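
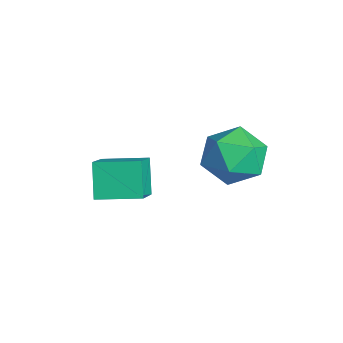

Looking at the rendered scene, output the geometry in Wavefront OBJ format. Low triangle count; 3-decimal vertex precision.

v 3.281 3.956 -0.282
v 3.902 4.06 -0.841
v 4.098 3.18 0.481
v 4.719 3.284 -0.078
v 4.463 3.933 0.393
v 3.958 4.413 -0.079
v 4.042 2.827 -0.281
v 3.537 3.307 -0.753
v 4.372 3.362 -0.84
v 4.632 4.046 -0.424
v 3.368 3.194 0.064
v 3.628 3.878 0.48
v 1.655 1.148 -1.65
v 2.455 0.745 -1.011
v 2.072 2.2 -1.508
v 2.872 1.796 -0.869
v 2.248 1.024 -2.471
v 3.048 0.62 -1.832
v 2.665 2.075 -2.329
v 3.465 1.672 -1.69
f 1 12 6
f 1 6 2
f 1 2 8
f 1 8 11
f 1 11 12
f 2 6 10
f 6 12 5
f 12 11 3
f 11 8 7
f 8 2 9
f 4 10 5
f 4 5 3
f 4 3 7
f 4 7 9
f 4 9 10
f 5 10 6
f 3 5 12
f 7 3 11
f 9 7 8
f 10 9 2
f 14 16 13
f 17 14 13
f 13 16 15
f 15 17 13
f 14 20 16
f 18 14 17
f 18 20 14
f 16 20 15
f 19 17 15
f 15 20 19
f 19 18 17
f 20 18 19



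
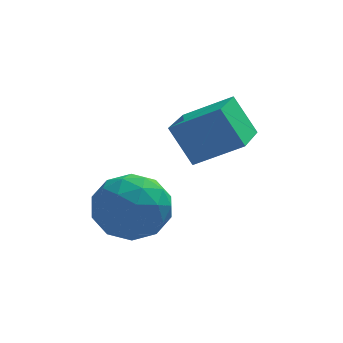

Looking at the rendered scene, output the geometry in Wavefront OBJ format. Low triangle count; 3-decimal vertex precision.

v -1.361 0.533 -3.333
v -0.964 0.878 -2.897
v -0.536 -0.178 -3.523
v -0.139 0.167 -3.087
v -0.674 -0.188 -2.854
v -1.184 0.251 -2.737
v -0.316 0.449 -3.683
v -0.826 0.888 -3.566
v -0.318 0.826 -3.113
v -0.54 0.432 -2.6
v -0.96 0.268 -3.82
v -1.182 -0.126 -3.307
v -1.235 0.768 -3.098
v -0.265 -0.068 -3.322
v -0.579 -0.277 -3.185
v -0.346 -0.074 -2.928
v -1.365 0.399 -3.004
v -1.131 0.602 -2.748
v -0.961 -0.025 -2.723
v -0.369 0.098 -3.672
v -0.135 0.301 -3.416
v -1.154 0.774 -3.492
v -0.921 0.977 -3.235
v -0.539 0.725 -3.697
v -0.622 0.94 -2.969
v -0.137 0.522 -3.08
v -0.241 0.688 -3.431
v -0.541 0.946 -3.362
v -0.752 0.708 -2.668
v -0.267 0.291 -2.779
v -0.582 0.082 -2.642
v -0.882 0.34 -2.574
v -0.372 0.678 -2.795
v -1.233 0.409 -3.641
v -0.748 -0.008 -3.752
v -0.618 0.36 -3.846
v -0.918 0.618 -3.778
v -1.363 0.178 -3.34
v -0.878 -0.24 -3.451
v -0.959 -0.246 -3.058
v -1.259 0.012 -2.989
v -1.128 0.022 -3.625
v -0.176 0.916 -1.763
v 0.628 0.797 -1.291
v 0.074 1.876 -1.948
v 0.879 1.758 -1.476
v 0.201 0.682 -2.464
v 1.006 0.564 -1.992
v 0.452 1.643 -2.649
v 1.256 1.524 -2.177
f 1 38 17
f 38 12 41
f 17 41 6
f 38 41 17
f 1 17 13
f 17 6 18
f 13 18 2
f 17 18 13
f 1 13 22
f 13 2 23
f 22 23 8
f 13 23 22
f 1 22 34
f 22 8 37
f 34 37 11
f 22 37 34
f 1 34 38
f 34 11 42
f 38 42 12
f 34 42 38
f 2 18 29
f 18 6 32
f 29 32 10
f 18 32 29
f 6 41 19
f 41 12 40
f 19 40 5
f 41 40 19
f 12 42 39
f 42 11 35
f 39 35 3
f 42 35 39
f 11 37 36
f 37 8 24
f 36 24 7
f 37 24 36
f 8 23 28
f 23 2 25
f 28 25 9
f 23 25 28
f 4 30 16
f 30 10 31
f 16 31 5
f 30 31 16
f 4 16 14
f 16 5 15
f 14 15 3
f 16 15 14
f 4 14 21
f 14 3 20
f 21 20 7
f 14 20 21
f 4 21 26
f 21 7 27
f 26 27 9
f 21 27 26
f 4 26 30
f 26 9 33
f 30 33 10
f 26 33 30
f 5 31 19
f 31 10 32
f 19 32 6
f 31 32 19
f 3 15 39
f 15 5 40
f 39 40 12
f 15 40 39
f 7 20 36
f 20 3 35
f 36 35 11
f 20 35 36
f 9 27 28
f 27 7 24
f 28 24 8
f 27 24 28
f 10 33 29
f 33 9 25
f 29 25 2
f 33 25 29
f 44 46 43
f 47 44 43
f 43 46 45
f 45 47 43
f 44 50 46
f 48 44 47
f 48 50 44
f 46 50 45
f 49 47 45
f 45 50 49
f 49 48 47
f 50 48 49



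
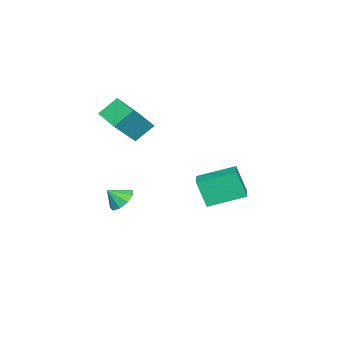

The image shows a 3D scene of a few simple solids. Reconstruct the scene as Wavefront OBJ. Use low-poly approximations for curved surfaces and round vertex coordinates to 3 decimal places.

v -2.193 2.114 -1.859
v -2.311 1.48 -0.286
v -3.045 3.956 -1.181
v -3.163 3.322 0.392
v -0.757 2.658 -1.532
v -0.875 2.024 0.041
v -1.609 4.5 -0.854
v -1.727 3.866 0.719
v -4.07 -3.555 1.579
v -4.801 -2.787 2.525
v -3.128 -2.253 1.25
v -3.859 -1.485 2.195
v -2.701 -4.155 3.125
v -3.432 -3.387 4.07
v -1.759 -2.853 2.795
v -2.49 -2.085 3.741
v -3.644 -3.292 -3.568
v -3.053 -2.684 -3.334
v -3.256 -3.968 -2.792
v -3.56 -2.611 -3.017
v -4.106 -2.857 -2.958
v -4.436 -3.307 -3.184
v -4.396 -3.75 -3.59
v -4.004 -3.978 -3.986
v -3.444 -3.886 -4.186
v -2.978 -3.516 -4.097
v -2.823 -3.041 -3.761
f 2 4 1
f 5 2 1
f 1 4 3
f 3 5 1
f 2 8 4
f 6 2 5
f 6 8 2
f 4 8 3
f 7 5 3
f 3 8 7
f 7 6 5
f 8 6 7
f 10 12 9
f 13 10 9
f 9 12 11
f 11 13 9
f 10 16 12
f 14 10 13
f 14 16 10
f 12 16 11
f 15 13 11
f 11 16 15
f 15 14 13
f 16 14 15
f 18 17 20
f 18 20 19
f 20 17 21
f 20 21 19
f 21 17 22
f 21 22 19
f 22 17 23
f 22 23 19
f 23 17 24
f 23 24 19
f 24 17 25
f 24 25 19
f 25 17 26
f 25 26 19
f 26 17 27
f 26 27 19
f 27 17 18
f 27 18 19



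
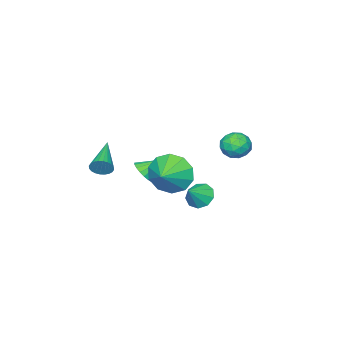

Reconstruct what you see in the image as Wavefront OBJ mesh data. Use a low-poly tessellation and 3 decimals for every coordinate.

v -2.984 0.116 -1.236
v -2.606 -0.489 -1.489
v -3.374 -0.531 -0.271
v -2.996 -1.136 -0.524
v -2.617 -0.534 -0.265
v -2.376 -0.134 -0.861
v -3.604 -0.886 -0.899
v -3.363 -0.486 -1.495
v -2.989 -1.108 -1.281
v -2.379 -0.891 -0.889
v -3.601 -0.129 -0.871
v -2.991 0.088 -0.479
v -2.761 -0.13 -1.447
v -3.219 -0.89 -0.313
v -2.996 -0.537 -0.161
v -2.774 -0.892 -0.309
v -2.626 0.079 -1.078
v -2.404 -0.277 -1.227
v -2.41 -0.303 -0.507
v -3.576 -0.743 -0.533
v -3.354 -1.099 -0.682
v -3.206 -0.128 -1.451
v -2.984 -0.483 -1.599
v -3.57 -0.717 -1.253
v -2.764 -0.849 -1.473
v -2.993 -1.23 -0.907
v -3.35 -1.082 -1.127
v -3.209 -0.847 -1.477
v -2.405 -0.721 -1.243
v -2.634 -1.102 -0.676
v -2.411 -0.748 -0.524
v -2.27 -0.513 -0.874
v -2.63 -1.085 -1.121
v -3.346 0.082 -1.084
v -3.575 -0.299 -0.517
v -3.71 -0.507 -0.886
v -3.569 -0.272 -1.236
v -2.987 0.21 -0.853
v -3.216 -0.171 -0.287
v -2.771 -0.173 -0.283
v -2.63 0.062 -0.633
v -3.35 0.065 -0.639
v 3.06 -2.68 -0.633
v 3.354 -2.833 -0.219
v 1.66 -3.68 -0.007
v 3.265 -2.662 -0.144
v 3.145 -2.493 -0.144
v 3.012 -2.354 -0.218
v 2.886 -2.263 -0.356
v 2.787 -2.237 -0.535
v 2.729 -2.278 -0.729
v 2.722 -2.38 -0.909
v 2.766 -2.528 -1.047
v 2.855 -2.699 -1.121
v 2.975 -2.867 -1.121
v 3.108 -3.007 -1.047
v 3.234 -3.097 -0.91
v 3.333 -3.124 -0.73
v 3.391 -3.083 -0.536
v 3.398 -2.981 -0.356
v 0.826 0.785 -1.933
v 1.244 0.57 -2.425
v 1.614 0.835 -1.287
v 1.218 1.035 -2.43
v 1.009 1.382 -2.202
v 0.714 1.45 -1.848
v 0.472 1.207 -1.534
v 0.396 0.766 -1.407
v 0.521 0.334 -1.526
v 0.789 0.113 -1.835
v 1.074 0.206 -2.19
v 1.74 -0.003 -0.535
v 2.148 -0.355 -1.425
v 2.7 0.323 -0.225
v 1.969 0.256 -1.516
v 1.704 0.768 -1.232
v 1.452 0.985 -0.682
v 1.31 0.825 -0.076
v 1.333 0.349 0.355
v 1.511 -0.262 0.445
v 1.777 -0.774 0.162
v 2.028 -0.991 -0.388
v 2.17 -0.831 -0.995
v -0.598 -3.734 -2.749
v -0.088 -3.467 -2.448
v -1.342 -3.126 -2.031
v -0.142 -3.279 -2.661
v -0.286 -3.182 -2.893
v -0.491 -3.194 -3.096
v -0.718 -3.313 -3.23
v -0.921 -3.515 -3.269
v -1.06 -3.761 -3.205
v -1.108 -4.001 -3.051
v -1.054 -4.188 -2.837
v -0.91 -4.286 -2.606
v -0.704 -4.274 -2.403
v -0.477 -4.155 -2.269
v -0.274 -3.952 -2.23
v -0.135 -3.707 -2.293
f 1 38 17
f 38 12 41
f 17 41 6
f 38 41 17
f 1 17 13
f 17 6 18
f 13 18 2
f 17 18 13
f 1 13 22
f 13 2 23
f 22 23 8
f 13 23 22
f 1 22 34
f 22 8 37
f 34 37 11
f 22 37 34
f 1 34 38
f 34 11 42
f 38 42 12
f 34 42 38
f 2 18 29
f 18 6 32
f 29 32 10
f 18 32 29
f 6 41 19
f 41 12 40
f 19 40 5
f 41 40 19
f 12 42 39
f 42 11 35
f 39 35 3
f 42 35 39
f 11 37 36
f 37 8 24
f 36 24 7
f 37 24 36
f 8 23 28
f 23 2 25
f 28 25 9
f 23 25 28
f 4 30 16
f 30 10 31
f 16 31 5
f 30 31 16
f 4 16 14
f 16 5 15
f 14 15 3
f 16 15 14
f 4 14 21
f 14 3 20
f 21 20 7
f 14 20 21
f 4 21 26
f 21 7 27
f 26 27 9
f 21 27 26
f 4 26 30
f 26 9 33
f 30 33 10
f 26 33 30
f 5 31 19
f 31 10 32
f 19 32 6
f 31 32 19
f 3 15 39
f 15 5 40
f 39 40 12
f 15 40 39
f 7 20 36
f 20 3 35
f 36 35 11
f 20 35 36
f 9 27 28
f 27 7 24
f 28 24 8
f 27 24 28
f 10 33 29
f 33 9 25
f 29 25 2
f 33 25 29
f 44 43 46
f 44 46 45
f 46 43 47
f 46 47 45
f 47 43 48
f 47 48 45
f 48 43 49
f 48 49 45
f 49 43 50
f 49 50 45
f 50 43 51
f 50 51 45
f 51 43 52
f 51 52 45
f 52 43 53
f 52 53 45
f 53 43 54
f 53 54 45
f 54 43 55
f 54 55 45
f 55 43 56
f 55 56 45
f 56 43 57
f 56 57 45
f 57 43 58
f 57 58 45
f 58 43 59
f 58 59 45
f 59 43 60
f 59 60 45
f 60 43 44
f 60 44 45
f 62 61 64
f 62 64 63
f 64 61 65
f 64 65 63
f 65 61 66
f 65 66 63
f 66 61 67
f 66 67 63
f 67 61 68
f 67 68 63
f 68 61 69
f 68 69 63
f 69 61 70
f 69 70 63
f 70 61 71
f 70 71 63
f 71 61 62
f 71 62 63
f 73 72 75
f 73 75 74
f 75 72 76
f 75 76 74
f 76 72 77
f 76 77 74
f 77 72 78
f 77 78 74
f 78 72 79
f 78 79 74
f 79 72 80
f 79 80 74
f 80 72 81
f 80 81 74
f 81 72 82
f 81 82 74
f 82 72 83
f 82 83 74
f 83 72 73
f 83 73 74
f 85 84 87
f 85 87 86
f 87 84 88
f 87 88 86
f 88 84 89
f 88 89 86
f 89 84 90
f 89 90 86
f 90 84 91
f 90 91 86
f 91 84 92
f 91 92 86
f 92 84 93
f 92 93 86
f 93 84 94
f 93 94 86
f 94 84 95
f 94 95 86
f 95 84 96
f 95 96 86
f 96 84 97
f 96 97 86
f 97 84 98
f 97 98 86
f 98 84 99
f 98 99 86
f 99 84 85
f 99 85 86



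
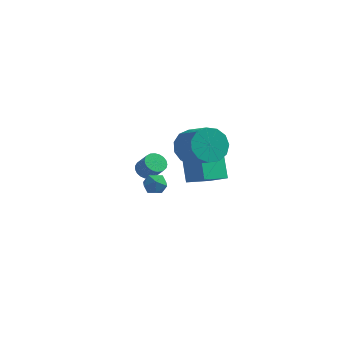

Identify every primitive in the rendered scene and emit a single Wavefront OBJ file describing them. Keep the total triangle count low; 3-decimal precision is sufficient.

v 0.392 1.733 1.369
v 0.709 1.38 1.001
v 1.324 1.095 1.802
v 1.008 1.447 2.171
v 0.832 1.597 0.984
v 1.447 1.311 1.785
v 0.879 1.837 1.033
v 1.494 1.551 1.835
v 0.841 2.059 1.141
v 1.456 1.773 1.942
v 0.726 2.224 1.288
v 1.342 1.939 2.09
v 0.554 2.305 1.449
v 1.169 2.02 2.251
v 0.353 2.287 1.596
v 0.969 2.001 2.398
v 0.16 2.173 1.704
v 0.775 1.887 2.506
v 0.006 1.982 1.755
v 0.621 1.697 2.556
v -0.081 1.749 1.738
v 0.535 1.463 2.54
v -0.086 1.513 1.658
v 0.53 1.227 2.459
v -0.008 1.315 1.527
v 0.607 1.029 2.329
v 0.139 1.189 1.37
v 0.754 0.903 2.171
v 0.33 1.157 1.212
v 0.945 0.872 2.014
v 0.531 1.225 1.082
v 1.147 0.939 1.883
v 1.976 -2.55 3.394
v 2.351 -2.09 3.636
v 2.809 -3.15 3.244
v 3.184 -2.69 3.486
v 2.778 -3.006 3.868
v 2.264 -2.635 3.961
v 2.896 -2.605 2.919
v 2.382 -2.234 3.012
v 2.92 -2.123 3.342
v 2.847 -2.371 3.929
v 2.313 -2.869 2.951
v 2.24 -3.117 3.538
v 2.315 4.694 1.083
v 1.583 3.405 1.57
v 3.375 4.334 1.724
v 2.643 3.046 2.212
v 2.817 3.934 -0.172
v 2.085 2.646 0.316
v 3.877 3.575 0.47
v 3.145 2.286 0.957
v 2.77 1.648 3.522
v 3.278 1.475 2.654
v 4.458 0.64 3.511
v 3.95 0.812 4.378
v 3.478 1.971 2.863
v 4.658 1.136 3.719
v 3.454 2.365 3.281
v 4.633 1.53 4.137
v 3.212 2.531 3.775
v 4.392 1.696 4.632
v 2.83 2.417 4.189
v 4.01 1.582 5.046
v 2.429 2.058 4.391
v 3.609 1.223 5.248
v 2.137 1.569 4.317
v 3.316 0.734 5.174
v 2.045 1.105 3.991
v 3.225 0.27 4.847
v 2.184 0.813 3.515
v 3.363 -0.022 4.372
v 2.509 0.786 3.042
v 3.688 -0.049 3.899
v 2.917 1.033 2.721
v 4.096 0.198 3.578
f 2 1 5
f 2 5 3
f 3 5 6
f 3 6 4
f 5 1 7
f 5 7 6
f 6 7 8
f 6 8 4
f 7 1 9
f 7 9 8
f 8 9 10
f 8 10 4
f 9 1 11
f 9 11 10
f 10 11 12
f 10 12 4
f 11 1 13
f 11 13 12
f 12 13 14
f 12 14 4
f 13 1 15
f 13 15 14
f 14 15 16
f 14 16 4
f 15 1 17
f 15 17 16
f 16 17 18
f 16 18 4
f 17 1 19
f 17 19 18
f 18 19 20
f 18 20 4
f 19 1 21
f 19 21 20
f 20 21 22
f 20 22 4
f 21 1 23
f 21 23 22
f 22 23 24
f 22 24 4
f 23 1 25
f 23 25 24
f 24 25 26
f 24 26 4
f 25 1 27
f 25 27 26
f 26 27 28
f 26 28 4
f 27 1 29
f 27 29 28
f 28 29 30
f 28 30 4
f 29 1 31
f 29 31 30
f 30 31 32
f 30 32 4
f 31 1 2
f 31 2 32
f 32 2 3
f 32 3 4
f 33 44 38
f 33 38 34
f 33 34 40
f 33 40 43
f 33 43 44
f 34 38 42
f 38 44 37
f 44 43 35
f 43 40 39
f 40 34 41
f 36 42 37
f 36 37 35
f 36 35 39
f 36 39 41
f 36 41 42
f 37 42 38
f 35 37 44
f 39 35 43
f 41 39 40
f 42 41 34
f 46 48 45
f 49 46 45
f 45 48 47
f 47 49 45
f 46 52 48
f 50 46 49
f 50 52 46
f 48 52 47
f 51 49 47
f 47 52 51
f 51 50 49
f 52 50 51
f 54 53 57
f 54 57 55
f 55 57 58
f 55 58 56
f 57 53 59
f 57 59 58
f 58 59 60
f 58 60 56
f 59 53 61
f 59 61 60
f 60 61 62
f 60 62 56
f 61 53 63
f 61 63 62
f 62 63 64
f 62 64 56
f 63 53 65
f 63 65 64
f 64 65 66
f 64 66 56
f 65 53 67
f 65 67 66
f 66 67 68
f 66 68 56
f 67 53 69
f 67 69 68
f 68 69 70
f 68 70 56
f 69 53 71
f 69 71 70
f 70 71 72
f 70 72 56
f 71 53 73
f 71 73 72
f 72 73 74
f 72 74 56
f 73 53 75
f 73 75 74
f 74 75 76
f 74 76 56
f 75 53 54
f 75 54 76
f 76 54 55
f 76 55 56



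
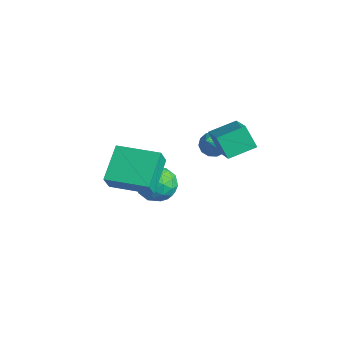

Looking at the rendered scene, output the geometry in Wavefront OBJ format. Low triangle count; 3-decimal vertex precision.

v -0.601 2.165 -0.25
v -0.106 2.05 -0.717
v 0.521 1.075 1.21
v -0.013 2.383 -0.539
v -0.108 2.647 -0.269
v -0.359 2.758 0.006
v -0.687 2.68 0.2
v -0.987 2.439 0.251
v -1.165 2.111 0.143
v -1.164 1.8 -0.09
v -0.984 1.604 -0.374
v -0.682 1.587 -0.619
v -0.355 1.753 -0.746
v -0.784 -0.441 -1.155
v 0.116 -0.14 -1.468
v -0.296 -1.98 -1.232
v 0.604 -1.679 -1.545
v 0.314 -1.493 -0.607
v 0.012 -0.542 -0.56
v -0.192 -1.578 -2.14
v -0.494 -0.627 -2.093
v 0.481 -0.842 -2.077
v 0.794 -0.79 -1.13
v -0.974 -1.33 -1.57
v -0.661 -1.278 -0.623
v -0.377 -0.156 -1.305
v 0.197 -1.964 -1.395
v 0.027 -1.856 -0.844
v 0.555 -1.679 -1.028
v -0.438 -0.392 -0.771
v 0.091 -0.215 -0.955
v 0.207 -1.011 -0.449
v -0.271 -1.905 -1.745
v 0.258 -1.728 -1.929
v -0.735 -0.441 -1.672
v -0.207 -0.264 -1.856
v -0.387 -1.109 -2.251
v 0.367 -0.391 -1.847
v 0.654 -1.296 -1.892
v 0.186 -1.236 -2.242
v 0.009 -0.677 -2.214
v 0.55 -0.361 -1.29
v 0.837 -1.265 -1.335
v 0.667 -1.156 -0.784
v 0.489 -0.597 -0.756
v 0.765 -0.774 -1.648
v -1.017 -0.855 -1.365
v -0.73 -1.759 -1.41
v -0.669 -1.523 -1.944
v -0.847 -0.964 -1.916
v -0.834 -0.824 -0.808
v -0.547 -1.729 -0.853
v -0.189 -1.443 -0.486
v -0.366 -0.884 -0.458
v -0.945 -1.346 -1.052
v 1.1 -4.067 0.644
v 0.022 -2.87 1.633
v 2.635 -2.723 0.69
v 1.556 -1.526 1.678
v 1.464 -4.514 1.582
v 0.385 -3.317 2.57
v 2.998 -3.17 1.627
v 1.92 -1.973 2.616
v 1.132 0.817 2.333
v 2.849 0.193 3.389
v 1.356 2.117 2.736
v 3.072 1.493 3.793
v 1.808 1.007 1.347
v 3.524 0.383 2.404
v 2.031 2.307 1.751
v 3.748 1.683 2.807
f 2 1 4
f 2 4 3
f 4 1 5
f 4 5 3
f 5 1 6
f 5 6 3
f 6 1 7
f 6 7 3
f 7 1 8
f 7 8 3
f 8 1 9
f 8 9 3
f 9 1 10
f 9 10 3
f 10 1 11
f 10 11 3
f 11 1 12
f 11 12 3
f 12 1 13
f 12 13 3
f 13 1 2
f 13 2 3
f 14 51 30
f 51 25 54
f 30 54 19
f 51 54 30
f 14 30 26
f 30 19 31
f 26 31 15
f 30 31 26
f 14 26 35
f 26 15 36
f 35 36 21
f 26 36 35
f 14 35 47
f 35 21 50
f 47 50 24
f 35 50 47
f 14 47 51
f 47 24 55
f 51 55 25
f 47 55 51
f 15 31 42
f 31 19 45
f 42 45 23
f 31 45 42
f 19 54 32
f 54 25 53
f 32 53 18
f 54 53 32
f 25 55 52
f 55 24 48
f 52 48 16
f 55 48 52
f 24 50 49
f 50 21 37
f 49 37 20
f 50 37 49
f 21 36 41
f 36 15 38
f 41 38 22
f 36 38 41
f 17 43 29
f 43 23 44
f 29 44 18
f 43 44 29
f 17 29 27
f 29 18 28
f 27 28 16
f 29 28 27
f 17 27 34
f 27 16 33
f 34 33 20
f 27 33 34
f 17 34 39
f 34 20 40
f 39 40 22
f 34 40 39
f 17 39 43
f 39 22 46
f 43 46 23
f 39 46 43
f 18 44 32
f 44 23 45
f 32 45 19
f 44 45 32
f 16 28 52
f 28 18 53
f 52 53 25
f 28 53 52
f 20 33 49
f 33 16 48
f 49 48 24
f 33 48 49
f 22 40 41
f 40 20 37
f 41 37 21
f 40 37 41
f 23 46 42
f 46 22 38
f 42 38 15
f 46 38 42
f 57 59 56
f 60 57 56
f 56 59 58
f 58 60 56
f 57 63 59
f 61 57 60
f 61 63 57
f 59 63 58
f 62 60 58
f 58 63 62
f 62 61 60
f 63 61 62
f 65 67 64
f 68 65 64
f 64 67 66
f 66 68 64
f 65 71 67
f 69 65 68
f 69 71 65
f 67 71 66
f 70 68 66
f 66 71 70
f 70 69 68
f 71 69 70



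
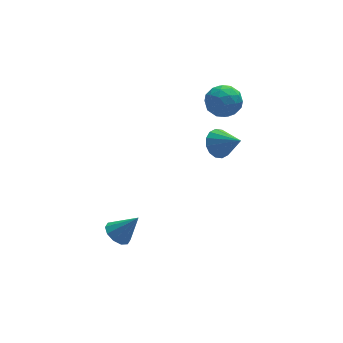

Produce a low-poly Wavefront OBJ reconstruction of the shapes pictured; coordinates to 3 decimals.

v -4.401 -1.45 -3.993
v -3.685 -1.134 -4.477
v -3.259 -1.79 -2.527
v -3.914 -0.696 -4.197
v -4.33 -0.545 -3.839
v -4.772 -0.74 -3.54
v -5.073 -1.206 -3.414
v -5.117 -1.765 -3.509
v -4.888 -2.203 -3.79
v -4.472 -2.354 -4.148
v -4.03 -2.159 -4.447
v -3.729 -1.693 -4.573
v 1.408 -2.067 3.183
v 1.821 -2.472 2.38
v 2.272 -3.273 4.237
v 2.149 -2.108 2.528
v 2.279 -1.732 2.852
v 2.175 -1.446 3.264
v 1.866 -1.327 3.655
v 1.434 -1.405 3.919
v 0.995 -1.661 3.986
v 0.667 -2.026 3.838
v 0.537 -2.401 3.514
v 0.641 -2.687 3.102
v 0.95 -2.807 2.711
v 1.382 -2.728 2.447
v 1.903 1.691 4.322
v 2.802 2.34 3.893
v 2.858 0.08 3.887
v 3.757 0.729 3.458
v 3.534 0.72 4.625
v 2.944 1.716 4.894
v 2.716 0.704 2.886
v 2.126 1.7 3.155
v 3.304 1.73 3.006
v 3.81 1.739 4.081
v 1.85 0.681 3.699
v 2.356 0.69 4.774
v 2.269 2.157 4.146
v 3.391 0.263 3.634
v 3.26 0.258 4.32
v 3.789 0.639 4.068
v 2.352 1.79 4.734
v 2.881 2.171 4.482
v 3.311 1.219 4.912
v 2.779 0.249 3.298
v 3.308 0.63 3.046
v 1.871 1.781 3.712
v 2.4 2.162 3.46
v 2.349 1.201 2.868
v 3.092 2.18 3.372
v 3.653 1.233 3.116
v 3.042 1.218 2.78
v 2.695 1.804 2.938
v 3.389 2.185 4.004
v 3.951 1.238 3.748
v 3.82 1.233 4.434
v 3.473 1.818 4.592
v 3.685 1.827 3.482
v 1.709 1.182 4.032
v 2.271 0.235 3.776
v 2.187 0.602 3.188
v 1.84 1.187 3.346
v 2.007 1.187 4.664
v 2.568 0.24 4.408
v 2.965 0.616 4.842
v 2.618 1.202 5
v 1.975 0.593 4.298
f 2 1 4
f 2 4 3
f 4 1 5
f 4 5 3
f 5 1 6
f 5 6 3
f 6 1 7
f 6 7 3
f 7 1 8
f 7 8 3
f 8 1 9
f 8 9 3
f 9 1 10
f 9 10 3
f 10 1 11
f 10 11 3
f 11 1 12
f 11 12 3
f 12 1 2
f 12 2 3
f 14 13 16
f 14 16 15
f 16 13 17
f 16 17 15
f 17 13 18
f 17 18 15
f 18 13 19
f 18 19 15
f 19 13 20
f 19 20 15
f 20 13 21
f 20 21 15
f 21 13 22
f 21 22 15
f 22 13 23
f 22 23 15
f 23 13 24
f 23 24 15
f 24 13 25
f 24 25 15
f 25 13 26
f 25 26 15
f 26 13 14
f 26 14 15
f 27 64 43
f 64 38 67
f 43 67 32
f 64 67 43
f 27 43 39
f 43 32 44
f 39 44 28
f 43 44 39
f 27 39 48
f 39 28 49
f 48 49 34
f 39 49 48
f 27 48 60
f 48 34 63
f 60 63 37
f 48 63 60
f 27 60 64
f 60 37 68
f 64 68 38
f 60 68 64
f 28 44 55
f 44 32 58
f 55 58 36
f 44 58 55
f 32 67 45
f 67 38 66
f 45 66 31
f 67 66 45
f 38 68 65
f 68 37 61
f 65 61 29
f 68 61 65
f 37 63 62
f 63 34 50
f 62 50 33
f 63 50 62
f 34 49 54
f 49 28 51
f 54 51 35
f 49 51 54
f 30 56 42
f 56 36 57
f 42 57 31
f 56 57 42
f 30 42 40
f 42 31 41
f 40 41 29
f 42 41 40
f 30 40 47
f 40 29 46
f 47 46 33
f 40 46 47
f 30 47 52
f 47 33 53
f 52 53 35
f 47 53 52
f 30 52 56
f 52 35 59
f 56 59 36
f 52 59 56
f 31 57 45
f 57 36 58
f 45 58 32
f 57 58 45
f 29 41 65
f 41 31 66
f 65 66 38
f 41 66 65
f 33 46 62
f 46 29 61
f 62 61 37
f 46 61 62
f 35 53 54
f 53 33 50
f 54 50 34
f 53 50 54
f 36 59 55
f 59 35 51
f 55 51 28
f 59 51 55



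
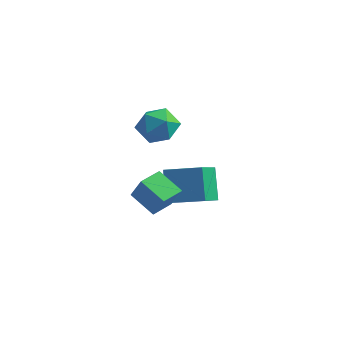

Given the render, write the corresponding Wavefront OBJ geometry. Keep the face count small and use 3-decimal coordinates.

v -3.311 -1.172 2.019
v -2.585 -1.463 2.118
v -3.775 -2.357 1.942
v -3.049 -2.648 2.041
v -3.412 -2.283 2.638
v -3.125 -1.55 2.686
v -3.235 -2.27 1.374
v -2.948 -1.537 1.422
v -2.538 -2.141 1.719
v -2.647 -2.149 2.5
v -3.713 -1.671 1.56
v -3.822 -1.679 2.341
v -4.261 0.544 -1.597
v -4.01 -0.551 -0.984
v -3.012 1.022 -1.254
v -2.761 -0.073 -0.641
v -3.739 0.013 -2.759
v -3.488 -1.082 -2.146
v -2.49 0.491 -2.416
v -2.239 -0.604 -1.803
v -2.062 -3.614 -0.871
v -2.975 -3.593 -0.315
v -1.983 -2.773 -0.774
v -2.896 -2.752 -0.217
v -1.524 -3.768 0.017
v -2.437 -3.747 0.574
v -1.445 -2.927 0.115
v -2.358 -2.906 0.671
f 1 12 6
f 1 6 2
f 1 2 8
f 1 8 11
f 1 11 12
f 2 6 10
f 6 12 5
f 12 11 3
f 11 8 7
f 8 2 9
f 4 10 5
f 4 5 3
f 4 3 7
f 4 7 9
f 4 9 10
f 5 10 6
f 3 5 12
f 7 3 11
f 9 7 8
f 10 9 2
f 14 16 13
f 17 14 13
f 13 16 15
f 15 17 13
f 14 20 16
f 18 14 17
f 18 20 14
f 16 20 15
f 19 17 15
f 15 20 19
f 19 18 17
f 20 18 19
f 22 24 21
f 25 22 21
f 21 24 23
f 23 25 21
f 22 28 24
f 26 22 25
f 26 28 22
f 24 28 23
f 27 25 23
f 23 28 27
f 27 26 25
f 28 26 27



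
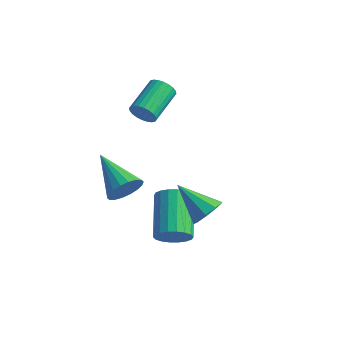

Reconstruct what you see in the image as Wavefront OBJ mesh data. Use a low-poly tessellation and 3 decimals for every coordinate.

v 1.353 -1.341 -0.202
v 1.795 -0.854 -0.442
v 0.829 0.468 0.462
v 0.387 -0.019 0.702
v 1.575 -0.863 -0.663
v 0.61 0.459 0.241
v 1.311 -0.967 -0.793
v 0.346 0.355 0.112
v 1.056 -1.145 -0.805
v 0.091 0.177 0.099
v 0.859 -1.362 -0.698
v -0.106 -0.04 0.206
v 0.761 -1.574 -0.493
v -0.205 -0.253 0.411
v 0.779 -1.741 -0.231
v -0.187 -0.419 0.674
v 0.911 -1.828 0.038
v -0.055 -0.506 0.942
v 1.13 -1.819 0.259
v 0.165 -0.497 1.163
v 1.394 -1.715 0.388
v 0.429 -0.393 1.293
v 1.649 -1.537 0.401
v 0.684 -0.215 1.305
v 1.846 -1.32 0.294
v 0.881 0.002 1.198
v 1.945 -1.107 0.089
v 0.979 0.214 0.993
v 1.927 -0.941 -0.174
v 0.961 0.381 0.731
v -0.916 -1.121 1.071
v -0.545 -0.68 1.519
v -2.524 -0.539 1.829
v -0.599 -0.491 1.26
v -0.716 -0.427 0.964
v -0.872 -0.501 0.689
v -1.037 -0.697 0.489
v -1.178 -0.977 0.405
v -1.267 -1.286 0.453
v -1.287 -1.562 0.623
v -1.233 -1.751 0.882
v -1.116 -1.814 1.179
v -0.96 -1.741 1.454
v -0.795 -1.545 1.653
v -0.654 -1.264 1.737
v -0.565 -0.956 1.69
v -2.352 1.729 2.745
v -2.095 1.929 2.277
v -2.272 3.35 2.787
v -2.528 3.151 3.255
v -2.308 1.926 2.212
v -2.484 3.347 2.722
v -2.527 1.893 2.228
v -2.704 3.314 2.738
v -2.72 1.835 2.323
v -2.896 3.256 2.833
v -2.857 1.761 2.482
v -3.033 3.182 2.992
v -2.916 1.682 2.681
v -3.093 3.103 3.191
v -2.89 1.611 2.89
v -3.066 3.032 3.4
v -2.782 1.557 3.077
v -2.958 2.978 3.587
v -2.608 1.53 3.213
v -2.785 2.951 3.723
v -2.396 1.533 3.278
v -2.572 2.954 3.788
v -2.176 1.566 3.262
v -2.353 2.987 3.772
v -1.984 1.624 3.167
v -2.16 3.045 3.677
v -1.847 1.698 3.008
v -2.023 3.119 3.518
v -1.787 1.777 2.809
v -1.964 3.198 3.319
v -1.814 1.848 2.6
v -1.99 3.269 3.11
v -1.922 1.902 2.413
v -2.098 3.323 2.923
v 2.464 -0.833 1.375
v 2.763 -1.334 1.724
v 1.216 -0.927 2.305
v 2.871 -0.923 1.912
v 2.79 -0.469 1.848
v 2.556 -0.186 1.563
v 2.279 -0.205 1.19
v 2.089 -0.518 0.903
v 2.074 -0.978 0.837
v 2.242 -1.37 1.022
v 2.514 -1.511 1.372
f 2 1 5
f 2 5 3
f 3 5 6
f 3 6 4
f 5 1 7
f 5 7 6
f 6 7 8
f 6 8 4
f 7 1 9
f 7 9 8
f 8 9 10
f 8 10 4
f 9 1 11
f 9 11 10
f 10 11 12
f 10 12 4
f 11 1 13
f 11 13 12
f 12 13 14
f 12 14 4
f 13 1 15
f 13 15 14
f 14 15 16
f 14 16 4
f 15 1 17
f 15 17 16
f 16 17 18
f 16 18 4
f 17 1 19
f 17 19 18
f 18 19 20
f 18 20 4
f 19 1 21
f 19 21 20
f 20 21 22
f 20 22 4
f 21 1 23
f 21 23 22
f 22 23 24
f 22 24 4
f 23 1 25
f 23 25 24
f 24 25 26
f 24 26 4
f 25 1 27
f 25 27 26
f 26 27 28
f 26 28 4
f 27 1 29
f 27 29 28
f 28 29 30
f 28 30 4
f 29 1 2
f 29 2 30
f 30 2 3
f 30 3 4
f 32 31 34
f 32 34 33
f 34 31 35
f 34 35 33
f 35 31 36
f 35 36 33
f 36 31 37
f 36 37 33
f 37 31 38
f 37 38 33
f 38 31 39
f 38 39 33
f 39 31 40
f 39 40 33
f 40 31 41
f 40 41 33
f 41 31 42
f 41 42 33
f 42 31 43
f 42 43 33
f 43 31 44
f 43 44 33
f 44 31 45
f 44 45 33
f 45 31 46
f 45 46 33
f 46 31 32
f 46 32 33
f 48 47 51
f 48 51 49
f 49 51 52
f 49 52 50
f 51 47 53
f 51 53 52
f 52 53 54
f 52 54 50
f 53 47 55
f 53 55 54
f 54 55 56
f 54 56 50
f 55 47 57
f 55 57 56
f 56 57 58
f 56 58 50
f 57 47 59
f 57 59 58
f 58 59 60
f 58 60 50
f 59 47 61
f 59 61 60
f 60 61 62
f 60 62 50
f 61 47 63
f 61 63 62
f 62 63 64
f 62 64 50
f 63 47 65
f 63 65 64
f 64 65 66
f 64 66 50
f 65 47 67
f 65 67 66
f 66 67 68
f 66 68 50
f 67 47 69
f 67 69 68
f 68 69 70
f 68 70 50
f 69 47 71
f 69 71 70
f 70 71 72
f 70 72 50
f 71 47 73
f 71 73 72
f 72 73 74
f 72 74 50
f 73 47 75
f 73 75 74
f 74 75 76
f 74 76 50
f 75 47 77
f 75 77 76
f 76 77 78
f 76 78 50
f 77 47 79
f 77 79 78
f 78 79 80
f 78 80 50
f 79 47 48
f 79 48 80
f 80 48 49
f 80 49 50
f 82 81 84
f 82 84 83
f 84 81 85
f 84 85 83
f 85 81 86
f 85 86 83
f 86 81 87
f 86 87 83
f 87 81 88
f 87 88 83
f 88 81 89
f 88 89 83
f 89 81 90
f 89 90 83
f 90 81 91
f 90 91 83
f 91 81 82
f 91 82 83



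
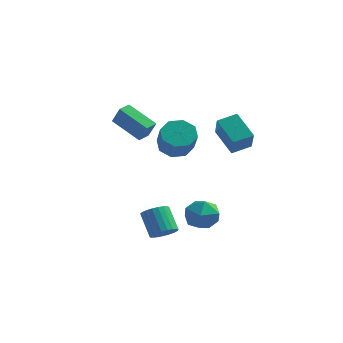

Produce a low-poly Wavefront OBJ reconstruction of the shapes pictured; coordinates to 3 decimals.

v 1.693 -0.292 -2.669
v 2.485 -0.367 -1.8
v 1.635 -2.193 -2.78
v 2.427 -2.268 -1.911
v 1.337 -1.883 -1.684
v 1.373 -0.708 -1.615
v 2.747 -1.852 -2.965
v 2.783 -0.677 -2.896
v 3.136 -1.331 -1.983
v 2.264 -1.35 -1.191
v 1.856 -1.21 -3.389
v 0.984 -1.229 -2.597
v 1.894 2.994 0.878
v 2.467 1.964 2.198
v 0.514 3.759 2.075
v 1.088 2.729 3.395
v 2.732 3.931 1.245
v 3.306 2.901 2.565
v 1.353 4.696 2.442
v 1.926 3.666 3.762
v -0.042 -1.785 -3.966
v 0.605 -1.947 -3.44
v -0.311 -1.278 -2.107
v -0.958 -1.115 -2.634
v 0.681 -1.621 -3.551
v -0.234 -0.951 -2.219
v 0.633 -1.322 -3.735
v -0.283 -0.653 -2.402
v 0.467 -1.104 -3.958
v -0.449 -0.435 -2.626
v 0.214 -1.004 -4.183
v -0.702 -0.334 -2.85
v -0.084 -1.038 -4.37
v -1 -0.369 -3.038
v -0.375 -1.202 -4.488
v -1.29 -0.532 -3.155
v -0.608 -1.466 -4.515
v -1.523 -0.797 -3.183
v -0.743 -1.785 -4.447
v -1.659 -1.116 -3.115
v -0.757 -2.105 -4.297
v -1.673 -1.435 -2.964
v -0.647 -2.369 -4.089
v -1.563 -1.699 -2.756
v -0.433 -2.532 -3.86
v -1.349 -1.862 -2.527
v -0.151 -2.566 -3.649
v -1.067 -1.896 -2.317
v 0.149 -2.464 -3.493
v -0.766 -1.795 -2.161
v 0.417 -2.246 -3.419
v -0.499 -1.576 -2.087
v -2.413 -0.136 2.274
v -4.254 0.101 3.379
v -2.245 0.691 2.378
v -4.086 0.927 3.483
v -1.774 -0.407 3.397
v -3.615 -0.171 4.502
v -1.606 0.419 3.501
v -3.447 0.656 4.606
v 0.554 -1.549 2.971
v 1.508 -1.182 2.733
v 2.241 -2.244 4.031
v 1.286 -2.611 4.269
v 1.143 -0.743 3.298
v 1.875 -1.805 4.596
v 0.432 -0.777 3.672
v 1.164 -1.839 4.97
v -0.207 -1.262 3.635
v 0.525 -2.324 4.933
v -0.401 -1.916 3.209
v 0.332 -2.978 4.507
v -0.035 -2.355 2.644
v 0.697 -3.417 3.942
v 0.676 -2.321 2.27
v 1.408 -3.383 3.568
v 1.315 -1.836 2.307
v 2.047 -2.898 3.605
f 1 12 6
f 1 6 2
f 1 2 8
f 1 8 11
f 1 11 12
f 2 6 10
f 6 12 5
f 12 11 3
f 11 8 7
f 8 2 9
f 4 10 5
f 4 5 3
f 4 3 7
f 4 7 9
f 4 9 10
f 5 10 6
f 3 5 12
f 7 3 11
f 9 7 8
f 10 9 2
f 14 16 13
f 17 14 13
f 13 16 15
f 15 17 13
f 14 20 16
f 18 14 17
f 18 20 14
f 16 20 15
f 19 17 15
f 15 20 19
f 19 18 17
f 20 18 19
f 22 21 25
f 22 25 23
f 23 25 26
f 23 26 24
f 25 21 27
f 25 27 26
f 26 27 28
f 26 28 24
f 27 21 29
f 27 29 28
f 28 29 30
f 28 30 24
f 29 21 31
f 29 31 30
f 30 31 32
f 30 32 24
f 31 21 33
f 31 33 32
f 32 33 34
f 32 34 24
f 33 21 35
f 33 35 34
f 34 35 36
f 34 36 24
f 35 21 37
f 35 37 36
f 36 37 38
f 36 38 24
f 37 21 39
f 37 39 38
f 38 39 40
f 38 40 24
f 39 21 41
f 39 41 40
f 40 41 42
f 40 42 24
f 41 21 43
f 41 43 42
f 42 43 44
f 42 44 24
f 43 21 45
f 43 45 44
f 44 45 46
f 44 46 24
f 45 21 47
f 45 47 46
f 46 47 48
f 46 48 24
f 47 21 49
f 47 49 48
f 48 49 50
f 48 50 24
f 49 21 51
f 49 51 50
f 50 51 52
f 50 52 24
f 51 21 22
f 51 22 52
f 52 22 23
f 52 23 24
f 54 56 53
f 57 54 53
f 53 56 55
f 55 57 53
f 54 60 56
f 58 54 57
f 58 60 54
f 56 60 55
f 59 57 55
f 55 60 59
f 59 58 57
f 60 58 59
f 62 61 65
f 62 65 63
f 63 65 66
f 63 66 64
f 65 61 67
f 65 67 66
f 66 67 68
f 66 68 64
f 67 61 69
f 67 69 68
f 68 69 70
f 68 70 64
f 69 61 71
f 69 71 70
f 70 71 72
f 70 72 64
f 71 61 73
f 71 73 72
f 72 73 74
f 72 74 64
f 73 61 75
f 73 75 74
f 74 75 76
f 74 76 64
f 75 61 77
f 75 77 76
f 76 77 78
f 76 78 64
f 77 61 62
f 77 62 78
f 78 62 63
f 78 63 64



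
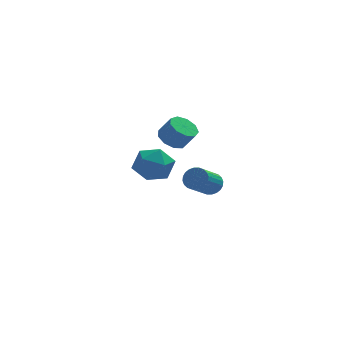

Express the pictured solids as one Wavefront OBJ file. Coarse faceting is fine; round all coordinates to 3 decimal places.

v 0.468 1.954 1.815
v 0.998 2.445 1.654
v 1.523 2.156 2.504
v 0.992 1.666 2.665
v 0.645 2.661 1.945
v 1.17 2.372 2.796
v 0.209 2.547 2.176
v 0.734 2.258 3.026
v -0.106 2.155 2.237
v 0.419 1.866 3.087
v -0.153 1.67 2.101
v 0.372 1.381 2.951
v 0.091 1.318 1.831
v 0.616 1.029 2.681
v 0.511 1.263 1.553
v 1.036 0.975 2.404
v 0.911 1.533 1.398
v 1.435 1.244 2.249
v 1.103 1.999 1.438
v 1.628 1.71 2.288
v 1.806 -2.175 1.009
v 1.974 -1.89 1.497
v 1.262 -2.879 2.32
v 1.094 -3.165 1.831
v 1.774 -1.785 1.45
v 1.063 -2.775 2.273
v 1.579 -1.74 1.336
v 0.868 -2.729 2.159
v 1.419 -1.761 1.172
v 0.707 -2.75 1.995
v 1.317 -1.845 0.984
v 0.606 -2.834 1.806
v 1.29 -1.98 0.799
v 0.579 -2.969 1.621
v 1.342 -2.144 0.646
v 0.63 -3.133 1.468
v 1.464 -2.313 0.548
v 0.752 -3.302 1.37
v 1.638 -2.461 0.52
v 0.926 -3.45 1.343
v 1.837 -2.565 0.567
v 1.126 -3.555 1.39
v 2.032 -2.611 0.681
v 1.321 -3.6 1.504
v 2.193 -2.59 0.845
v 1.481 -3.579 1.668
v 2.294 -2.506 1.034
v 1.583 -3.495 1.856
v 2.321 -2.371 1.219
v 1.61 -3.36 2.041
v 2.27 -2.207 1.372
v 1.558 -3.196 2.194
v 2.148 -2.038 1.47
v 1.436 -3.027 2.292
v 0.041 3.602 0.202
v 0.686 2.796 0.003
v -1.286 2.664 -0.303
v -0.641 1.858 -0.502
v -0.815 2.16 0.49
v 0.005 2.739 0.802
v -0.605 2.721 -1.102
v 0.215 3.3 -0.79
v 0.287 2.251 -0.803
v 0.157 1.905 0.181
v -0.757 3.555 -0.481
v -0.887 3.209 0.503
f 2 1 5
f 2 5 3
f 3 5 6
f 3 6 4
f 5 1 7
f 5 7 6
f 6 7 8
f 6 8 4
f 7 1 9
f 7 9 8
f 8 9 10
f 8 10 4
f 9 1 11
f 9 11 10
f 10 11 12
f 10 12 4
f 11 1 13
f 11 13 12
f 12 13 14
f 12 14 4
f 13 1 15
f 13 15 14
f 14 15 16
f 14 16 4
f 15 1 17
f 15 17 16
f 16 17 18
f 16 18 4
f 17 1 19
f 17 19 18
f 18 19 20
f 18 20 4
f 19 1 2
f 19 2 20
f 20 2 3
f 20 3 4
f 22 21 25
f 22 25 23
f 23 25 26
f 23 26 24
f 25 21 27
f 25 27 26
f 26 27 28
f 26 28 24
f 27 21 29
f 27 29 28
f 28 29 30
f 28 30 24
f 29 21 31
f 29 31 30
f 30 31 32
f 30 32 24
f 31 21 33
f 31 33 32
f 32 33 34
f 32 34 24
f 33 21 35
f 33 35 34
f 34 35 36
f 34 36 24
f 35 21 37
f 35 37 36
f 36 37 38
f 36 38 24
f 37 21 39
f 37 39 38
f 38 39 40
f 38 40 24
f 39 21 41
f 39 41 40
f 40 41 42
f 40 42 24
f 41 21 43
f 41 43 42
f 42 43 44
f 42 44 24
f 43 21 45
f 43 45 44
f 44 45 46
f 44 46 24
f 45 21 47
f 45 47 46
f 46 47 48
f 46 48 24
f 47 21 49
f 47 49 48
f 48 49 50
f 48 50 24
f 49 21 51
f 49 51 50
f 50 51 52
f 50 52 24
f 51 21 53
f 51 53 52
f 52 53 54
f 52 54 24
f 53 21 22
f 53 22 54
f 54 22 23
f 54 23 24
f 55 66 60
f 55 60 56
f 55 56 62
f 55 62 65
f 55 65 66
f 56 60 64
f 60 66 59
f 66 65 57
f 65 62 61
f 62 56 63
f 58 64 59
f 58 59 57
f 58 57 61
f 58 61 63
f 58 63 64
f 59 64 60
f 57 59 66
f 61 57 65
f 63 61 62
f 64 63 56



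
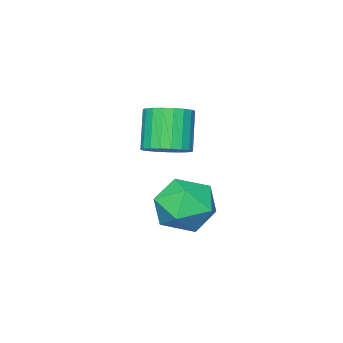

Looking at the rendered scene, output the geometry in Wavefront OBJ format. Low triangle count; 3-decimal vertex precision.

v 2.392 -0.792 3.214
v 3.025 -1.021 3.405
v 2.501 -1.477 4.597
v 1.868 -1.248 4.406
v 3.025 -0.749 3.509
v 2.501 -1.206 4.701
v 2.916 -0.484 3.562
v 2.392 -0.941 4.754
v 2.716 -0.273 3.555
v 2.192 -0.73 4.747
v 2.46 -0.152 3.489
v 1.936 -0.608 4.681
v 2.192 -0.141 3.375
v 1.668 -0.597 4.568
v 1.959 -0.242 3.234
v 1.435 -0.699 4.426
v 1.801 -0.439 3.089
v 1.276 -0.895 4.281
v 1.745 -0.696 2.966
v 1.22 -1.153 4.158
v 1.8 -0.971 2.885
v 1.276 -1.427 4.077
v 1.959 -1.214 2.862
v 1.435 -1.67 4.054
v 2.192 -1.384 2.899
v 1.668 -1.841 4.091
v 2.46 -1.452 2.991
v 1.935 -1.908 4.183
v 2.716 -1.405 3.121
v 2.192 -1.862 4.313
v 2.916 -1.253 3.268
v 2.392 -1.71 4.46
v 2.097 0.012 0.303
v 2.777 -0.021 1.034
v 1.163 -1.019 1.126
v 1.843 -1.052 1.857
v 1.318 -0.217 1.701
v 1.896 0.42 1.192
v 2.044 -1.46 0.968
v 2.622 -0.823 0.459
v 2.745 -0.931 1.444
v 2.296 -0.163 1.898
v 1.644 -0.877 0.262
v 1.195 -0.109 0.716
f 2 1 5
f 2 5 3
f 3 5 6
f 3 6 4
f 5 1 7
f 5 7 6
f 6 7 8
f 6 8 4
f 7 1 9
f 7 9 8
f 8 9 10
f 8 10 4
f 9 1 11
f 9 11 10
f 10 11 12
f 10 12 4
f 11 1 13
f 11 13 12
f 12 13 14
f 12 14 4
f 13 1 15
f 13 15 14
f 14 15 16
f 14 16 4
f 15 1 17
f 15 17 16
f 16 17 18
f 16 18 4
f 17 1 19
f 17 19 18
f 18 19 20
f 18 20 4
f 19 1 21
f 19 21 20
f 20 21 22
f 20 22 4
f 21 1 23
f 21 23 22
f 22 23 24
f 22 24 4
f 23 1 25
f 23 25 24
f 24 25 26
f 24 26 4
f 25 1 27
f 25 27 26
f 26 27 28
f 26 28 4
f 27 1 29
f 27 29 28
f 28 29 30
f 28 30 4
f 29 1 31
f 29 31 30
f 30 31 32
f 30 32 4
f 31 1 2
f 31 2 32
f 32 2 3
f 32 3 4
f 33 44 38
f 33 38 34
f 33 34 40
f 33 40 43
f 33 43 44
f 34 38 42
f 38 44 37
f 44 43 35
f 43 40 39
f 40 34 41
f 36 42 37
f 36 37 35
f 36 35 39
f 36 39 41
f 36 41 42
f 37 42 38
f 35 37 44
f 39 35 43
f 41 39 40
f 42 41 34



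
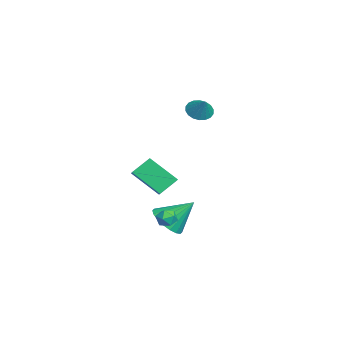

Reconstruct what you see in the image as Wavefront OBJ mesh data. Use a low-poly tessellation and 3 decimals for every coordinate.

v -1.866 0.697 3.269
v -1.32 0.291 2.887
v -1.094 0.903 4.151
v -1.272 0.614 2.769
v -1.342 0.954 2.751
v -1.515 1.242 2.835
v -1.758 1.423 3.005
v -2.022 1.46 3.227
v -2.255 1.346 3.458
v -2.411 1.103 3.651
v -2.459 0.78 3.768
v -2.389 0.44 3.787
v -2.216 0.152 3.703
v -1.973 -0.029 3.533
v -1.709 -0.066 3.31
v -1.476 0.048 3.08
v -2.3 -1.421 -3.053
v -3.014 -2.856 -1.697
v -2.702 -0.428 -2.215
v -3.416 -1.863 -0.858
v -1.524 -1.437 -2.662
v -2.238 -2.872 -1.305
v -1.926 -0.444 -1.823
v -2.64 -1.879 -0.467
v 1.934 -1.062 -2.448
v 2.198 -0.883 -2.992
v 2.142 -2.037 -2.668
v 2.406 -1.858 -3.212
v 2.686 -1.718 -2.665
v 2.558 -1.115 -2.529
v 1.782 -1.805 -3.131
v 1.654 -1.202 -2.995
v 2.104 -1.342 -3.415
v 2.663 -1.288 -3.126
v 1.677 -1.632 -2.534
v 2.236 -1.578 -2.245
v 0.443 -1.253 -3.846
v 1.477 -1.569 -3.645
v 0.597 0.133 -2.454
v 1.533 -1.228 -3.991
v 1.374 -0.891 -4.308
v 1.029 -0.626 -4.534
v 0.569 -0.485 -4.624
v 0.084 -0.497 -4.559
v -0.33 -0.658 -4.354
v -0.591 -0.936 -4.047
v -0.647 -1.278 -3.701
v -0.487 -1.615 -3.383
v -0.143 -1.879 -3.157
v 0.317 -2.02 -3.068
v 0.803 -2.009 -3.132
v 1.217 -1.848 -3.338
f 2 1 4
f 2 4 3
f 4 1 5
f 4 5 3
f 5 1 6
f 5 6 3
f 6 1 7
f 6 7 3
f 7 1 8
f 7 8 3
f 8 1 9
f 8 9 3
f 9 1 10
f 9 10 3
f 10 1 11
f 10 11 3
f 11 1 12
f 11 12 3
f 12 1 13
f 12 13 3
f 13 1 14
f 13 14 3
f 14 1 15
f 14 15 3
f 15 1 16
f 15 16 3
f 16 1 2
f 16 2 3
f 18 20 17
f 21 18 17
f 17 20 19
f 19 21 17
f 18 24 20
f 22 18 21
f 22 24 18
f 20 24 19
f 23 21 19
f 19 24 23
f 23 22 21
f 24 22 23
f 25 36 30
f 25 30 26
f 25 26 32
f 25 32 35
f 25 35 36
f 26 30 34
f 30 36 29
f 36 35 27
f 35 32 31
f 32 26 33
f 28 34 29
f 28 29 27
f 28 27 31
f 28 31 33
f 28 33 34
f 29 34 30
f 27 29 36
f 31 27 35
f 33 31 32
f 34 33 26
f 38 37 40
f 38 40 39
f 40 37 41
f 40 41 39
f 41 37 42
f 41 42 39
f 42 37 43
f 42 43 39
f 43 37 44
f 43 44 39
f 44 37 45
f 44 45 39
f 45 37 46
f 45 46 39
f 46 37 47
f 46 47 39
f 47 37 48
f 47 48 39
f 48 37 49
f 48 49 39
f 49 37 50
f 49 50 39
f 50 37 51
f 50 51 39
f 51 37 52
f 51 52 39
f 52 37 38
f 52 38 39



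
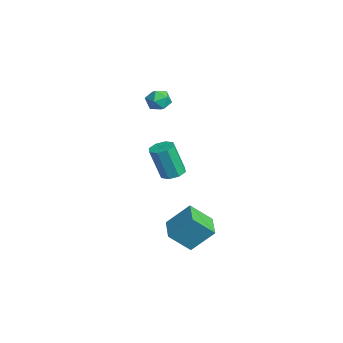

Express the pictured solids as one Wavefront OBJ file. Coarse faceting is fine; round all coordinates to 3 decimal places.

v -0.628 2.81 -1.717
v -0.25 3.304 -1.529
v -0.434 2.784 0.206
v -0.812 2.29 0.017
v -0.732 3.428 -1.543
v -0.916 2.908 0.191
v -1.152 3.189 -1.659
v -1.337 2.669 0.075
v -1.266 2.729 -1.81
v -1.451 2.209 -0.075
v -1.006 2.316 -1.906
v -1.19 1.796 -0.171
v -0.524 2.192 -1.891
v -0.708 1.672 -0.157
v -0.103 2.431 -1.775
v -0.288 1.911 -0.041
v 0.011 2.891 -1.625
v -0.174 2.371 0.11
v -0.554 2.731 3.074
v -0.24 2.415 3.592
v -1.16 1.825 2.888
v -0.846 1.509 3.406
v -1.274 2.027 3.531
v -0.899 2.587 3.646
v -0.501 1.653 2.834
v -0.126 2.213 2.949
v -0.207 1.749 3.444
v -0.685 1.979 3.874
v -0.715 2.261 2.606
v -1.193 2.491 3.036
v 3.058 1.28 -2.677
v 3.392 2.305 -1.563
v 3.229 2.292 -3.658
v 3.564 3.316 -2.544
v 4.356 0.964 -2.776
v 4.691 1.988 -1.662
v 4.528 1.975 -3.757
v 4.862 3 -2.643
f 2 1 5
f 2 5 3
f 3 5 6
f 3 6 4
f 5 1 7
f 5 7 6
f 6 7 8
f 6 8 4
f 7 1 9
f 7 9 8
f 8 9 10
f 8 10 4
f 9 1 11
f 9 11 10
f 10 11 12
f 10 12 4
f 11 1 13
f 11 13 12
f 12 13 14
f 12 14 4
f 13 1 15
f 13 15 14
f 14 15 16
f 14 16 4
f 15 1 17
f 15 17 16
f 16 17 18
f 16 18 4
f 17 1 2
f 17 2 18
f 18 2 3
f 18 3 4
f 19 30 24
f 19 24 20
f 19 20 26
f 19 26 29
f 19 29 30
f 20 24 28
f 24 30 23
f 30 29 21
f 29 26 25
f 26 20 27
f 22 28 23
f 22 23 21
f 22 21 25
f 22 25 27
f 22 27 28
f 23 28 24
f 21 23 30
f 25 21 29
f 27 25 26
f 28 27 20
f 32 34 31
f 35 32 31
f 31 34 33
f 33 35 31
f 32 38 34
f 36 32 35
f 36 38 32
f 34 38 33
f 37 35 33
f 33 38 37
f 37 36 35
f 38 36 37



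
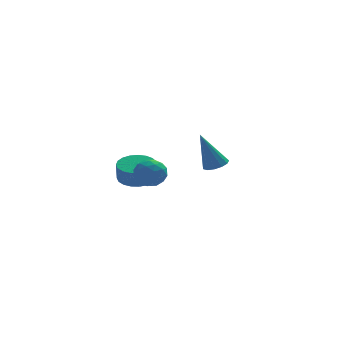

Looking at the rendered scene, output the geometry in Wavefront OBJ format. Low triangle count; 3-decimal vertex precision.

v -3.178 2.783 -1.935
v -2.559 3.587 -1.709
v -2.623 3.342 -0.659
v -3.242 2.537 -0.885
v -2.952 3.768 -1.691
v -3.015 3.522 -0.641
v -3.383 3.778 -1.714
v -3.447 3.533 -0.665
v -3.779 3.616 -1.776
v -3.843 3.371 -0.727
v -4.072 3.31 -1.866
v -4.135 3.065 -0.816
v -4.209 2.913 -1.967
v -4.273 2.668 -0.917
v -4.169 2.493 -2.063
v -4.233 2.248 -1.013
v -3.957 2.124 -2.136
v -4.021 1.878 -1.087
v -3.61 1.868 -2.175
v -3.674 1.622 -1.126
v -3.189 1.77 -2.172
v -3.253 1.525 -1.123
v -2.766 1.848 -2.129
v -2.83 1.602 -1.079
v -2.414 2.087 -2.051
v -2.478 1.841 -1.001
v -2.194 2.447 -1.954
v -2.258 2.201 -0.904
v -2.145 2.864 -1.853
v -2.208 2.618 -0.803
v -2.274 3.268 -1.766
v -2.337 3.022 -0.717
v 0.315 -0.484 0.084
v 0.666 0.11 0.205
v -0.475 -0.436 2.136
v 0.312 0.216 0.066
v -0.041 0.1 -0.067
v -0.28 -0.201 -0.152
v -0.331 -0.592 -0.163
v -0.177 -0.949 -0.095
v 0.134 -1.158 0.03
v 0.502 -1.153 0.171
v 0.811 -0.935 0.285
v 0.962 -0.575 0.335
v 0.908 -0.185 0.305
v -4.06 -4.028 1.43
v -3.642 -3.333 1.753
v -3.178 -4.047 0.327
v -2.76 -3.352 0.65
v -2.702 -4.122 1.055
v -3.246 -4.111 1.736
v -3.574 -3.269 0.344
v -4.118 -3.258 1.025
v -3.342 -2.864 1.081
v -2.803 -3.391 1.52
v -4.017 -3.989 0.56
v -3.478 -4.516 0.999
v -3.928 -3.679 1.688
v -2.892 -3.701 0.392
v -2.857 -4.154 0.63
v -2.612 -3.745 0.819
v -3.696 -4.136 1.679
v -3.45 -3.728 1.868
v -2.897 -4.191 1.458
v -3.37 -3.652 0.212
v -3.124 -3.244 0.401
v -4.208 -3.635 1.261
v -3.963 -3.226 1.45
v -3.923 -3.189 0.622
v -3.506 -2.995 1.483
v -2.988 -3.005 0.834
v -3.466 -2.957 0.655
v -3.786 -2.95 1.055
v -3.189 -3.304 1.741
v -2.671 -3.315 1.093
v -2.637 -3.768 1.331
v -2.957 -3.762 1.732
v -3.013 -3.029 1.346
v -4.149 -4.065 0.987
v -3.631 -4.076 0.339
v -3.863 -3.618 0.348
v -4.183 -3.612 0.749
v -3.832 -4.375 1.246
v -3.314 -4.385 0.597
v -3.034 -4.43 1.025
v -3.354 -4.423 1.425
v -3.807 -4.351 0.734
f 2 1 5
f 2 5 3
f 3 5 6
f 3 6 4
f 5 1 7
f 5 7 6
f 6 7 8
f 6 8 4
f 7 1 9
f 7 9 8
f 8 9 10
f 8 10 4
f 9 1 11
f 9 11 10
f 10 11 12
f 10 12 4
f 11 1 13
f 11 13 12
f 12 13 14
f 12 14 4
f 13 1 15
f 13 15 14
f 14 15 16
f 14 16 4
f 15 1 17
f 15 17 16
f 16 17 18
f 16 18 4
f 17 1 19
f 17 19 18
f 18 19 20
f 18 20 4
f 19 1 21
f 19 21 20
f 20 21 22
f 20 22 4
f 21 1 23
f 21 23 22
f 22 23 24
f 22 24 4
f 23 1 25
f 23 25 24
f 24 25 26
f 24 26 4
f 25 1 27
f 25 27 26
f 26 27 28
f 26 28 4
f 27 1 29
f 27 29 28
f 28 29 30
f 28 30 4
f 29 1 31
f 29 31 30
f 30 31 32
f 30 32 4
f 31 1 2
f 31 2 32
f 32 2 3
f 32 3 4
f 34 33 36
f 34 36 35
f 36 33 37
f 36 37 35
f 37 33 38
f 37 38 35
f 38 33 39
f 38 39 35
f 39 33 40
f 39 40 35
f 40 33 41
f 40 41 35
f 41 33 42
f 41 42 35
f 42 33 43
f 42 43 35
f 43 33 44
f 43 44 35
f 44 33 45
f 44 45 35
f 45 33 34
f 45 34 35
f 46 83 62
f 83 57 86
f 62 86 51
f 83 86 62
f 46 62 58
f 62 51 63
f 58 63 47
f 62 63 58
f 46 58 67
f 58 47 68
f 67 68 53
f 58 68 67
f 46 67 79
f 67 53 82
f 79 82 56
f 67 82 79
f 46 79 83
f 79 56 87
f 83 87 57
f 79 87 83
f 47 63 74
f 63 51 77
f 74 77 55
f 63 77 74
f 51 86 64
f 86 57 85
f 64 85 50
f 86 85 64
f 57 87 84
f 87 56 80
f 84 80 48
f 87 80 84
f 56 82 81
f 82 53 69
f 81 69 52
f 82 69 81
f 53 68 73
f 68 47 70
f 73 70 54
f 68 70 73
f 49 75 61
f 75 55 76
f 61 76 50
f 75 76 61
f 49 61 59
f 61 50 60
f 59 60 48
f 61 60 59
f 49 59 66
f 59 48 65
f 66 65 52
f 59 65 66
f 49 66 71
f 66 52 72
f 71 72 54
f 66 72 71
f 49 71 75
f 71 54 78
f 75 78 55
f 71 78 75
f 50 76 64
f 76 55 77
f 64 77 51
f 76 77 64
f 48 60 84
f 60 50 85
f 84 85 57
f 60 85 84
f 52 65 81
f 65 48 80
f 81 80 56
f 65 80 81
f 54 72 73
f 72 52 69
f 73 69 53
f 72 69 73
f 55 78 74
f 78 54 70
f 74 70 47
f 78 70 74



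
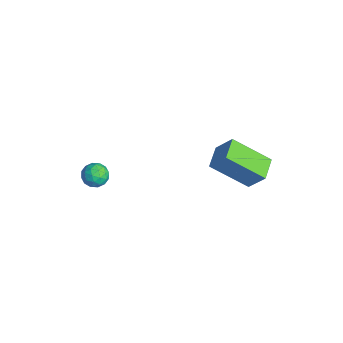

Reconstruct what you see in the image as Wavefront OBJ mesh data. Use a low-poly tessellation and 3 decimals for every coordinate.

v -2.039 -3.481 -0.749
v -1.474 -3.067 -0.672
v -1.406 -4.393 -0.488
v -0.841 -3.979 -0.411
v -1.371 -3.942 0.052
v -1.762 -3.378 -0.109
v -1.118 -4.082 -1.051
v -1.509 -3.518 -1.212
v -0.905 -3.438 -0.858
v -1.061 -3.352 -0.177
v -1.819 -4.108 -0.983
v -1.975 -4.022 -0.302
v -1.812 -3.194 -0.733
v -1.068 -4.266 -0.427
v -1.38 -4.244 -0.155
v -1.048 -4.001 -0.109
v -1.981 -3.377 -0.403
v -1.649 -3.134 -0.357
v -1.589 -3.648 0.068
v -1.231 -4.326 -0.803
v -0.899 -4.083 -0.757
v -1.832 -3.459 -1.051
v -1.5 -3.216 -1.005
v -1.291 -3.812 -1.228
v -1.145 -3.169 -0.797
v -0.774 -3.705 -0.644
v -0.936 -3.765 -1.02
v -1.166 -3.434 -1.115
v -1.237 -3.118 -0.397
v -0.865 -3.654 -0.244
v -1.177 -3.633 0.028
v -1.407 -3.301 -0.066
v -0.903 -3.337 -0.506
v -2.015 -3.806 -0.916
v -1.643 -4.342 -0.763
v -1.473 -4.159 -1.094
v -1.703 -3.827 -1.188
v -2.106 -3.755 -0.516
v -1.735 -4.291 -0.363
v -1.714 -4.026 -0.045
v -1.944 -3.695 -0.14
v -1.977 -4.123 -0.654
v 3.304 1.982 1.245
v 2.456 0.41 2.53
v 2.338 2.666 1.445
v 1.49 1.095 2.73
v 3.91 2.525 2.31
v 3.062 0.954 3.595
v 2.944 3.21 2.51
v 2.096 1.638 3.795
f 1 38 17
f 38 12 41
f 17 41 6
f 38 41 17
f 1 17 13
f 17 6 18
f 13 18 2
f 17 18 13
f 1 13 22
f 13 2 23
f 22 23 8
f 13 23 22
f 1 22 34
f 22 8 37
f 34 37 11
f 22 37 34
f 1 34 38
f 34 11 42
f 38 42 12
f 34 42 38
f 2 18 29
f 18 6 32
f 29 32 10
f 18 32 29
f 6 41 19
f 41 12 40
f 19 40 5
f 41 40 19
f 12 42 39
f 42 11 35
f 39 35 3
f 42 35 39
f 11 37 36
f 37 8 24
f 36 24 7
f 37 24 36
f 8 23 28
f 23 2 25
f 28 25 9
f 23 25 28
f 4 30 16
f 30 10 31
f 16 31 5
f 30 31 16
f 4 16 14
f 16 5 15
f 14 15 3
f 16 15 14
f 4 14 21
f 14 3 20
f 21 20 7
f 14 20 21
f 4 21 26
f 21 7 27
f 26 27 9
f 21 27 26
f 4 26 30
f 26 9 33
f 30 33 10
f 26 33 30
f 5 31 19
f 31 10 32
f 19 32 6
f 31 32 19
f 3 15 39
f 15 5 40
f 39 40 12
f 15 40 39
f 7 20 36
f 20 3 35
f 36 35 11
f 20 35 36
f 9 27 28
f 27 7 24
f 28 24 8
f 27 24 28
f 10 33 29
f 33 9 25
f 29 25 2
f 33 25 29
f 44 46 43
f 47 44 43
f 43 46 45
f 45 47 43
f 44 50 46
f 48 44 47
f 48 50 44
f 46 50 45
f 49 47 45
f 45 50 49
f 49 48 47
f 50 48 49



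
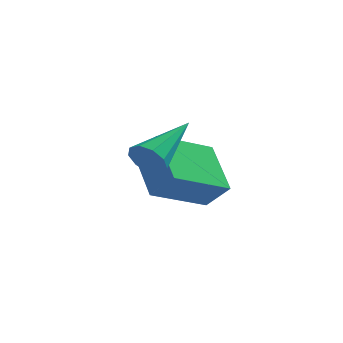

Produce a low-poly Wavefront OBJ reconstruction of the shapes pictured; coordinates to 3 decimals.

v 3.189 -1.61 -1.635
v 3.403 -1.942 -1.17
v 3.971 0.03 -0.825
v 3.686 -1.926 -1.476
v 3.737 -1.762 -1.856
v 3.532 -1.528 -2.133
v 3.166 -1.332 -2.177
v 2.811 -1.266 -1.968
v 2.633 -1.362 -1.603
v 2.715 -1.574 -1.253
v 3.019 -1.803 -1.082
v 2.939 -0.12 -3.512
v 2.203 1.207 -2.489
v 4.235 1.236 -4.339
v 3.499 2.563 -3.316
v 3.641 -0.323 -2.744
v 2.905 1.004 -1.721
v 4.937 1.033 -3.571
v 4.201 2.36 -2.548
f 2 1 4
f 2 4 3
f 4 1 5
f 4 5 3
f 5 1 6
f 5 6 3
f 6 1 7
f 6 7 3
f 7 1 8
f 7 8 3
f 8 1 9
f 8 9 3
f 9 1 10
f 9 10 3
f 10 1 11
f 10 11 3
f 11 1 2
f 11 2 3
f 13 15 12
f 16 13 12
f 12 15 14
f 14 16 12
f 13 19 15
f 17 13 16
f 17 19 13
f 15 19 14
f 18 16 14
f 14 19 18
f 18 17 16
f 19 17 18



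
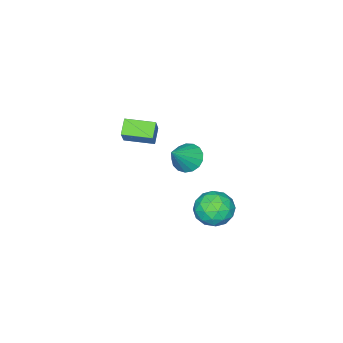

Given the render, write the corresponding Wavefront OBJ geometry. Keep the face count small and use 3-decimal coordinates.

v -1.603 -4.274 -0.972
v -2.409 -4.709 -0.26
v -2.544 -2.672 -1.06
v -3.351 -3.107 -0.348
v -0.709 -3.673 0.408
v -1.516 -4.108 1.12
v -1.651 -2.071 0.32
v -2.457 -2.506 1.032
v -1.035 4.019 -2.744
v -0.348 4.845 -2.082
v -0.092 2.475 -1.798
v 0.595 3.301 -1.136
v -0.644 3.193 -0.919
v -1.226 4.147 -1.504
v 0.786 3.173 -2.376
v 0.204 4.127 -2.961
v 0.777 4.322 -1.854
v -0.106 4.334 -0.954
v -0.334 2.986 -2.926
v -1.217 2.998 -2.026
v -0.774 4.567 -2.496
v 0.334 2.753 -1.384
v -0.394 2.689 -1.257
v 0.01 3.174 -0.867
v -1.29 4.157 -2.157
v -0.887 4.643 -1.767
v -1.061 3.672 -1.084
v 0.447 2.677 -2.113
v 0.85 3.163 -1.723
v -0.45 4.146 -3.013
v -0.046 4.631 -2.623
v 0.621 3.648 -2.796
v 0.291 4.745 -1.973
v 0.845 3.838 -1.417
v 0.958 3.763 -2.146
v 0.615 4.324 -2.49
v -0.229 4.752 -1.444
v 0.326 3.845 -0.887
v -0.402 3.781 -0.76
v -0.745 4.342 -1.104
v 0.433 4.445 -1.31
v -0.766 3.475 -2.993
v -0.211 2.568 -2.436
v 0.305 2.978 -2.776
v -0.038 3.539 -3.12
v -1.285 3.482 -2.463
v -0.731 2.575 -1.907
v -1.055 2.996 -1.39
v -1.398 3.557 -1.734
v -0.873 2.875 -2.57
v -1.53 0.627 0.056
v -0.873 1.002 -0.628
v -0.09 0.633 1.444
v -1.07 1.4 -0.425
v -1.372 1.621 -0.112
v -1.711 1.614 0.24
v -2.008 1.381 0.549
v -2.196 0.976 0.746
v -2.231 0.49 0.784
v -2.106 0.036 0.656
v -1.849 -0.282 0.391
v -1.518 -0.393 0.048
v -1.191 -0.269 -0.292
v -0.941 0.059 -0.553
v -0.826 0.518 -0.674
f 2 4 1
f 5 2 1
f 1 4 3
f 3 5 1
f 2 8 4
f 6 2 5
f 6 8 2
f 4 8 3
f 7 5 3
f 3 8 7
f 7 6 5
f 8 6 7
f 9 46 25
f 46 20 49
f 25 49 14
f 46 49 25
f 9 25 21
f 25 14 26
f 21 26 10
f 25 26 21
f 9 21 30
f 21 10 31
f 30 31 16
f 21 31 30
f 9 30 42
f 30 16 45
f 42 45 19
f 30 45 42
f 9 42 46
f 42 19 50
f 46 50 20
f 42 50 46
f 10 26 37
f 26 14 40
f 37 40 18
f 26 40 37
f 14 49 27
f 49 20 48
f 27 48 13
f 49 48 27
f 20 50 47
f 50 19 43
f 47 43 11
f 50 43 47
f 19 45 44
f 45 16 32
f 44 32 15
f 45 32 44
f 16 31 36
f 31 10 33
f 36 33 17
f 31 33 36
f 12 38 24
f 38 18 39
f 24 39 13
f 38 39 24
f 12 24 22
f 24 13 23
f 22 23 11
f 24 23 22
f 12 22 29
f 22 11 28
f 29 28 15
f 22 28 29
f 12 29 34
f 29 15 35
f 34 35 17
f 29 35 34
f 12 34 38
f 34 17 41
f 38 41 18
f 34 41 38
f 13 39 27
f 39 18 40
f 27 40 14
f 39 40 27
f 11 23 47
f 23 13 48
f 47 48 20
f 23 48 47
f 15 28 44
f 28 11 43
f 44 43 19
f 28 43 44
f 17 35 36
f 35 15 32
f 36 32 16
f 35 32 36
f 18 41 37
f 41 17 33
f 37 33 10
f 41 33 37
f 52 51 54
f 52 54 53
f 54 51 55
f 54 55 53
f 55 51 56
f 55 56 53
f 56 51 57
f 56 57 53
f 57 51 58
f 57 58 53
f 58 51 59
f 58 59 53
f 59 51 60
f 59 60 53
f 60 51 61
f 60 61 53
f 61 51 62
f 61 62 53
f 62 51 63
f 62 63 53
f 63 51 64
f 63 64 53
f 64 51 65
f 64 65 53
f 65 51 52
f 65 52 53



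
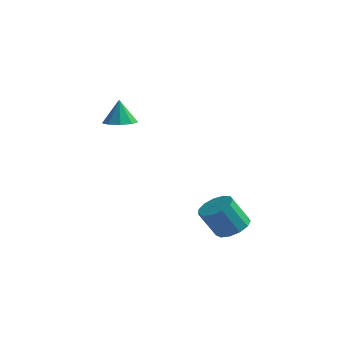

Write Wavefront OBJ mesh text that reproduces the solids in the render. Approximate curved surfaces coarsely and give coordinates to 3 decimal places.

v 3.495 1.227 -4.348
v 4.436 1.147 -4.05
v 3.886 0.413 -2.513
v 2.945 0.493 -2.812
v 4.257 1.646 -3.876
v 3.707 0.911 -2.339
v 3.837 2.012 -3.851
v 3.287 1.277 -2.314
v 3.308 2.129 -3.984
v 2.758 1.394 -2.448
v 2.838 1.959 -4.233
v 2.289 1.225 -2.697
v 2.577 1.558 -4.519
v 2.027 0.823 -2.982
v 2.608 1.051 -4.75
v 2.058 0.316 -3.213
v 2.919 0.6 -4.854
v 2.37 -0.134 -3.317
v 3.414 0.349 -4.797
v 2.864 -0.386 -3.26
v 3.934 0.376 -4.598
v 3.385 -0.359 -3.061
v 4.315 0.674 -4.32
v 3.765 -0.061 -2.783
v -3.027 0.42 1.646
v -2.24 0.894 1.685
v -3.173 0.54 3.134
v -2.724 1.288 1.605
v -3.351 1.275 1.545
v -3.826 0.863 1.532
v -3.927 0.243 1.572
v -3.607 -0.294 1.647
v -3.016 -0.497 1.721
v -2.43 -0.271 1.76
v -2.124 0.279 1.746
f 2 1 5
f 2 5 3
f 3 5 6
f 3 6 4
f 5 1 7
f 5 7 6
f 6 7 8
f 6 8 4
f 7 1 9
f 7 9 8
f 8 9 10
f 8 10 4
f 9 1 11
f 9 11 10
f 10 11 12
f 10 12 4
f 11 1 13
f 11 13 12
f 12 13 14
f 12 14 4
f 13 1 15
f 13 15 14
f 14 15 16
f 14 16 4
f 15 1 17
f 15 17 16
f 16 17 18
f 16 18 4
f 17 1 19
f 17 19 18
f 18 19 20
f 18 20 4
f 19 1 21
f 19 21 20
f 20 21 22
f 20 22 4
f 21 1 23
f 21 23 22
f 22 23 24
f 22 24 4
f 23 1 2
f 23 2 24
f 24 2 3
f 24 3 4
f 26 25 28
f 26 28 27
f 28 25 29
f 28 29 27
f 29 25 30
f 29 30 27
f 30 25 31
f 30 31 27
f 31 25 32
f 31 32 27
f 32 25 33
f 32 33 27
f 33 25 34
f 33 34 27
f 34 25 35
f 34 35 27
f 35 25 26
f 35 26 27



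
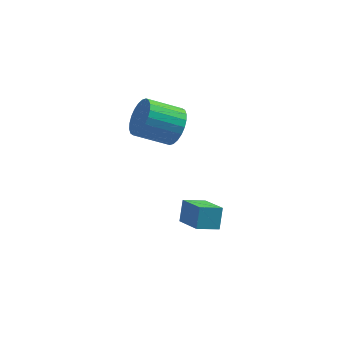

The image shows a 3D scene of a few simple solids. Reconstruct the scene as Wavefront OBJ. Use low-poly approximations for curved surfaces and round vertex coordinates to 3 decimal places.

v -1.832 -0.228 3.459
v -1.439 -0.518 4.13
v -2.754 -0.682 4.831
v -3.148 -0.392 4.161
v -1.445 -0.2 4.193
v -2.761 -0.364 4.894
v -1.51 0.113 4.144
v -2.826 -0.051 4.845
v -1.624 0.375 3.991
v -2.94 0.211 4.692
v -1.77 0.544 3.757
v -3.086 0.38 4.458
v -1.925 0.597 3.477
v -3.241 0.433 4.179
v -2.066 0.523 3.195
v -3.382 0.359 3.897
v -2.172 0.335 2.954
v -3.488 0.171 3.655
v -2.226 0.062 2.789
v -3.541 -0.102 3.49
v -2.219 -0.256 2.726
v -3.535 -0.42 3.427
v -2.154 -0.569 2.775
v -3.47 -0.733 3.476
v -2.04 -0.831 2.928
v -3.356 -0.995 3.629
v -1.894 -1 3.162
v -3.21 -1.164 3.863
v -1.739 -1.053 3.441
v -3.055 -1.217 4.143
v -1.598 -0.979 3.723
v -2.914 -1.143 4.425
v -1.492 -0.791 3.965
v -2.808 -0.955 4.666
v -1.647 -1.655 -0.933
v -1.545 -1.114 -0.171
v -0.808 -1.335 -1.273
v -0.706 -0.794 -0.51
v -0.994 -2.686 -0.29
v -0.892 -2.145 0.473
v -0.155 -2.366 -0.629
v -0.053 -1.825 0.133
f 2 1 5
f 2 5 3
f 3 5 6
f 3 6 4
f 5 1 7
f 5 7 6
f 6 7 8
f 6 8 4
f 7 1 9
f 7 9 8
f 8 9 10
f 8 10 4
f 9 1 11
f 9 11 10
f 10 11 12
f 10 12 4
f 11 1 13
f 11 13 12
f 12 13 14
f 12 14 4
f 13 1 15
f 13 15 14
f 14 15 16
f 14 16 4
f 15 1 17
f 15 17 16
f 16 17 18
f 16 18 4
f 17 1 19
f 17 19 18
f 18 19 20
f 18 20 4
f 19 1 21
f 19 21 20
f 20 21 22
f 20 22 4
f 21 1 23
f 21 23 22
f 22 23 24
f 22 24 4
f 23 1 25
f 23 25 24
f 24 25 26
f 24 26 4
f 25 1 27
f 25 27 26
f 26 27 28
f 26 28 4
f 27 1 29
f 27 29 28
f 28 29 30
f 28 30 4
f 29 1 31
f 29 31 30
f 30 31 32
f 30 32 4
f 31 1 33
f 31 33 32
f 32 33 34
f 32 34 4
f 33 1 2
f 33 2 34
f 34 2 3
f 34 3 4
f 36 38 35
f 39 36 35
f 35 38 37
f 37 39 35
f 36 42 38
f 40 36 39
f 40 42 36
f 38 42 37
f 41 39 37
f 37 42 41
f 41 40 39
f 42 40 41



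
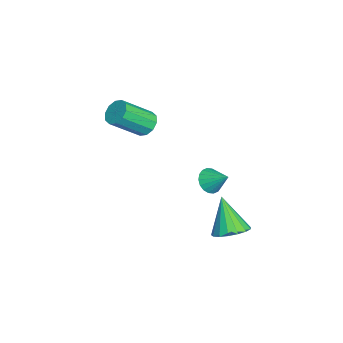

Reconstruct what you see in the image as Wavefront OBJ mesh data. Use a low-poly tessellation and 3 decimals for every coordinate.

v -3.203 -2.622 1.645
v -2.841 -2.08 2.035
v -2.155 -3.495 3.365
v -2.517 -4.038 2.975
v -3.274 -2.123 2.213
v -2.587 -3.538 3.543
v -3.679 -2.356 2.174
v -2.993 -3.771 3.504
v -3.903 -2.691 1.933
v -3.217 -4.106 3.263
v -3.86 -3 1.582
v -3.173 -4.415 2.912
v -3.565 -3.165 1.255
v -2.879 -4.58 2.585
v -3.133 -3.122 1.077
v -2.446 -4.537 2.407
v -2.727 -2.889 1.116
v -2.041 -4.304 2.446
v -2.503 -2.554 1.357
v -1.817 -3.969 2.687
v -2.547 -2.245 1.708
v -1.86 -3.66 3.038
v -1.036 0.585 -0.769
v -0.367 0.286 -0.927
v -0.464 1.455 0.009
v -0.401 0.519 -1.163
v -0.561 0.766 -1.321
v -0.816 0.977 -1.369
v -1.114 1.11 -1.299
v -1.396 1.139 -1.124
v -1.607 1.058 -0.878
v -1.706 0.884 -0.611
v -1.671 0.65 -0.375
v -1.511 0.404 -0.217
v -1.256 0.193 -0.169
v -0.958 0.06 -0.239
v -0.676 0.031 -0.414
v -0.465 0.111 -0.66
v 3.143 1.695 -0.959
v 3.983 1.589 -0.551
v 2.237 1.205 0.779
v 3.883 2.022 -0.481
v 3.613 2.38 -0.521
v 3.236 2.581 -0.661
v 2.837 2.579 -0.869
v 2.508 2.375 -1.098
v 2.325 2.014 -1.295
v 2.329 1.581 -1.415
v 2.519 1.173 -1.431
v 2.852 0.885 -1.338
v 3.252 0.783 -1.159
v 3.627 0.889 -0.934
v 3.891 1.18 -0.714
f 2 1 5
f 2 5 3
f 3 5 6
f 3 6 4
f 5 1 7
f 5 7 6
f 6 7 8
f 6 8 4
f 7 1 9
f 7 9 8
f 8 9 10
f 8 10 4
f 9 1 11
f 9 11 10
f 10 11 12
f 10 12 4
f 11 1 13
f 11 13 12
f 12 13 14
f 12 14 4
f 13 1 15
f 13 15 14
f 14 15 16
f 14 16 4
f 15 1 17
f 15 17 16
f 16 17 18
f 16 18 4
f 17 1 19
f 17 19 18
f 18 19 20
f 18 20 4
f 19 1 21
f 19 21 20
f 20 21 22
f 20 22 4
f 21 1 2
f 21 2 22
f 22 2 3
f 22 3 4
f 24 23 26
f 24 26 25
f 26 23 27
f 26 27 25
f 27 23 28
f 27 28 25
f 28 23 29
f 28 29 25
f 29 23 30
f 29 30 25
f 30 23 31
f 30 31 25
f 31 23 32
f 31 32 25
f 32 23 33
f 32 33 25
f 33 23 34
f 33 34 25
f 34 23 35
f 34 35 25
f 35 23 36
f 35 36 25
f 36 23 37
f 36 37 25
f 37 23 38
f 37 38 25
f 38 23 24
f 38 24 25
f 40 39 42
f 40 42 41
f 42 39 43
f 42 43 41
f 43 39 44
f 43 44 41
f 44 39 45
f 44 45 41
f 45 39 46
f 45 46 41
f 46 39 47
f 46 47 41
f 47 39 48
f 47 48 41
f 48 39 49
f 48 49 41
f 49 39 50
f 49 50 41
f 50 39 51
f 50 51 41
f 51 39 52
f 51 52 41
f 52 39 53
f 52 53 41
f 53 39 40
f 53 40 41



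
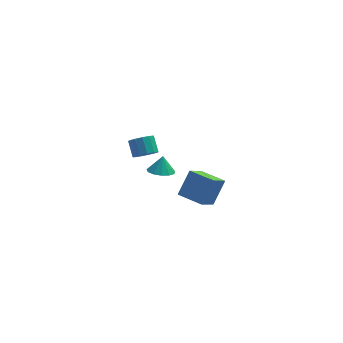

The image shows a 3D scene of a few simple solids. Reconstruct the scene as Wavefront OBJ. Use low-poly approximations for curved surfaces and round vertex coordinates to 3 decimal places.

v -2.951 3.149 -3.452
v -2.208 3.35 -3.476
v -2.407 4.173 -2.712
v -3.149 3.971 -2.688
v -2.408 3.585 -3.781
v -2.607 4.408 -3.017
v -2.781 3.681 -3.981
v -2.979 4.504 -3.217
v -3.207 3.609 -4.014
v -3.406 4.431 -3.25
v -3.552 3.39 -3.868
v -3.751 4.212 -3.104
v -3.706 3.094 -3.59
v -3.905 3.917 -2.826
v -3.62 2.816 -3.268
v -3.819 3.639 -2.504
v -3.322 2.644 -3.005
v -3.521 3.466 -2.241
v -2.906 2.631 -2.883
v -3.104 3.454 -2.119
v -2.504 2.784 -2.942
v -2.702 3.606 -2.179
v -2.243 3.051 -3.163
v -2.442 3.874 -2.399
v -2.227 1.315 -3.348
v -1.419 1.352 -3.486
v -2.073 1.705 -2.352
v -1.593 1.759 -3.619
v -1.968 2.025 -3.666
v -2.425 2.066 -3.611
v -2.819 1.868 -3.473
v -3.025 1.495 -3.295
v -2.977 1.064 -3.134
v -2.691 0.713 -3.041
v -2.258 0.554 -3.045
v -1.814 0.636 -3.145
v -1.502 0.933 -3.31
v -0.985 -2.828 -1.65
v -1.731 -3.878 -0.57
v -0.278 -2.034 -0.388
v -1.024 -3.084 0.691
v 0.204 -3.756 -1.731
v -0.542 -4.806 -0.652
v 0.911 -2.962 -0.47
v 0.165 -4.012 0.61
f 2 1 5
f 2 5 3
f 3 5 6
f 3 6 4
f 5 1 7
f 5 7 6
f 6 7 8
f 6 8 4
f 7 1 9
f 7 9 8
f 8 9 10
f 8 10 4
f 9 1 11
f 9 11 10
f 10 11 12
f 10 12 4
f 11 1 13
f 11 13 12
f 12 13 14
f 12 14 4
f 13 1 15
f 13 15 14
f 14 15 16
f 14 16 4
f 15 1 17
f 15 17 16
f 16 17 18
f 16 18 4
f 17 1 19
f 17 19 18
f 18 19 20
f 18 20 4
f 19 1 21
f 19 21 20
f 20 21 22
f 20 22 4
f 21 1 23
f 21 23 22
f 22 23 24
f 22 24 4
f 23 1 2
f 23 2 24
f 24 2 3
f 24 3 4
f 26 25 28
f 26 28 27
f 28 25 29
f 28 29 27
f 29 25 30
f 29 30 27
f 30 25 31
f 30 31 27
f 31 25 32
f 31 32 27
f 32 25 33
f 32 33 27
f 33 25 34
f 33 34 27
f 34 25 35
f 34 35 27
f 35 25 36
f 35 36 27
f 36 25 37
f 36 37 27
f 37 25 26
f 37 26 27
f 39 41 38
f 42 39 38
f 38 41 40
f 40 42 38
f 39 45 41
f 43 39 42
f 43 45 39
f 41 45 40
f 44 42 40
f 40 45 44
f 44 43 42
f 45 43 44

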